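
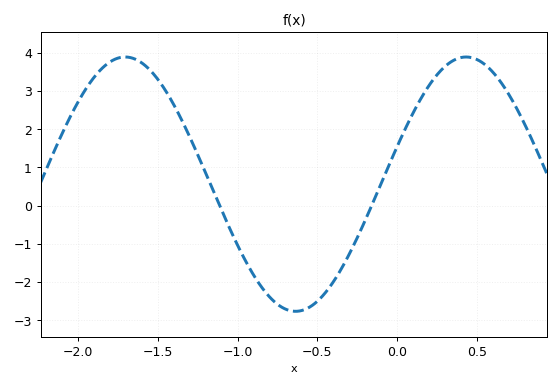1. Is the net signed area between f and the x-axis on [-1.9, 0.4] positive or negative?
positive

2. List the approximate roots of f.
-1.11, -0.16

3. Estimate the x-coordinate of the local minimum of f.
-0.637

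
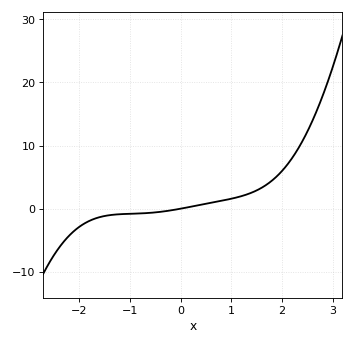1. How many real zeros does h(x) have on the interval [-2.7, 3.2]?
1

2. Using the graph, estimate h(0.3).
0.466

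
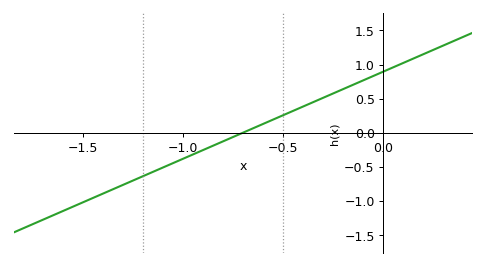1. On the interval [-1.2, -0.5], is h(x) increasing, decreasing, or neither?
increasing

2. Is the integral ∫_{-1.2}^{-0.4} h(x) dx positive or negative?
negative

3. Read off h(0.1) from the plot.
1.02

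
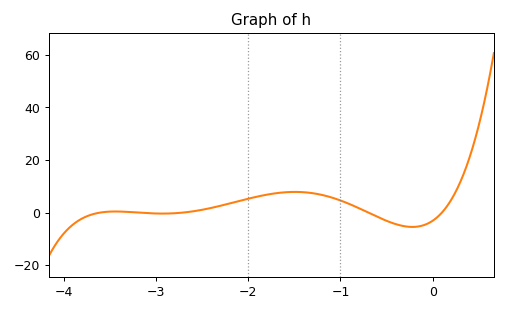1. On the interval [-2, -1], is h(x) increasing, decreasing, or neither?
neither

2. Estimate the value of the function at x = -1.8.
6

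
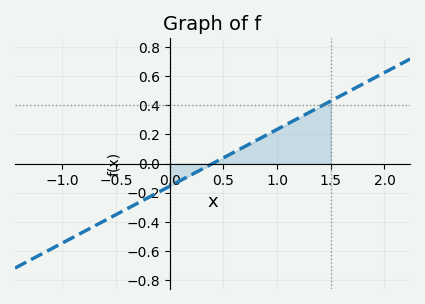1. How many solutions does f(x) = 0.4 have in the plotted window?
1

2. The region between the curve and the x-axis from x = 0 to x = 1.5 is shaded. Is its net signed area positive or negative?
positive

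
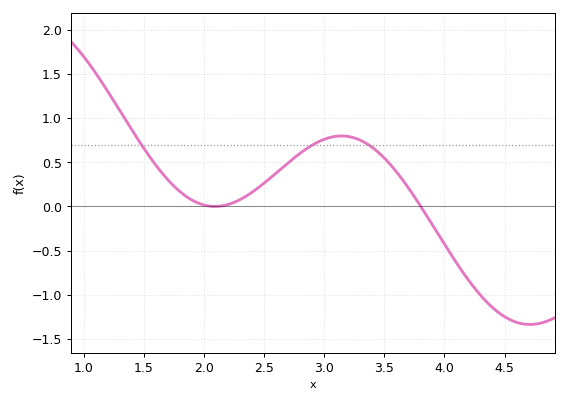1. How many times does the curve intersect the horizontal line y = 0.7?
3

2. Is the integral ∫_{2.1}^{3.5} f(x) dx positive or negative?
positive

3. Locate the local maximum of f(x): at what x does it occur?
3.1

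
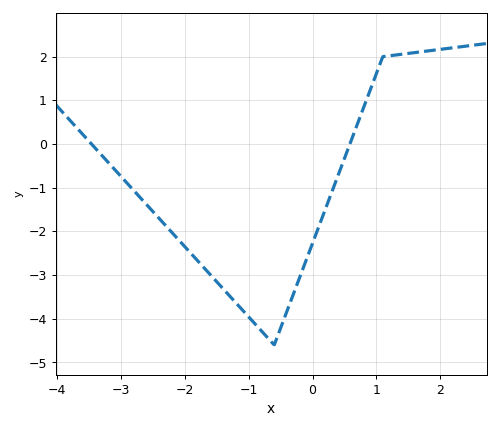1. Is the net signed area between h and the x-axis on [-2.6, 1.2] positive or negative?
negative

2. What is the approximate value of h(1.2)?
2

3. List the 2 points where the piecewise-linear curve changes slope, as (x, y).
(-0.6, -4.6); (1.1, 2)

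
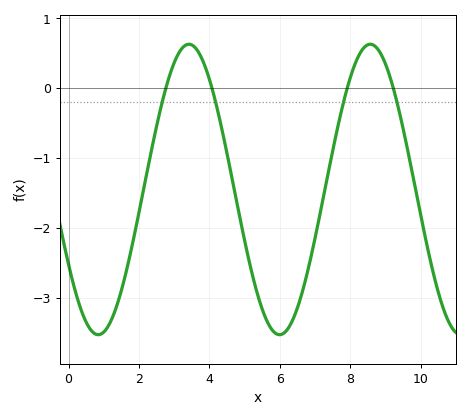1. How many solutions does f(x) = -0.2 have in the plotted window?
4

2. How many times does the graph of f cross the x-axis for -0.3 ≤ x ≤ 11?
4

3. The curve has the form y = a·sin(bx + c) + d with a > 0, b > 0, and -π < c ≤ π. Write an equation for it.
y = 2.08sin(1.22x - 2.6) - 1.45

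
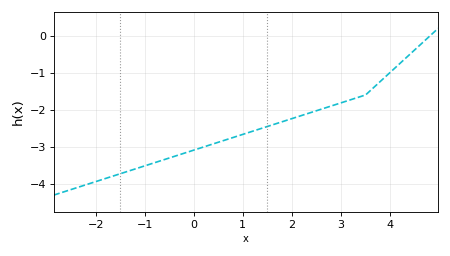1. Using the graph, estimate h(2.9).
-1.9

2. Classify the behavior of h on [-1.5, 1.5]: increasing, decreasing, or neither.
increasing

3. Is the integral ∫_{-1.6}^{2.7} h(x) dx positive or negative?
negative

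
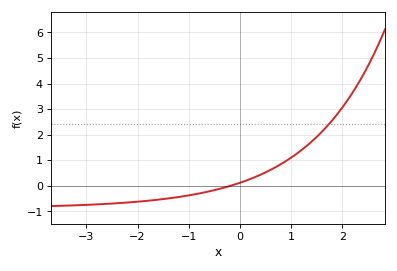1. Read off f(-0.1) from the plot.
0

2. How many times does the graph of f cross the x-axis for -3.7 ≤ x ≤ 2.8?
1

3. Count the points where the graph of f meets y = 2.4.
1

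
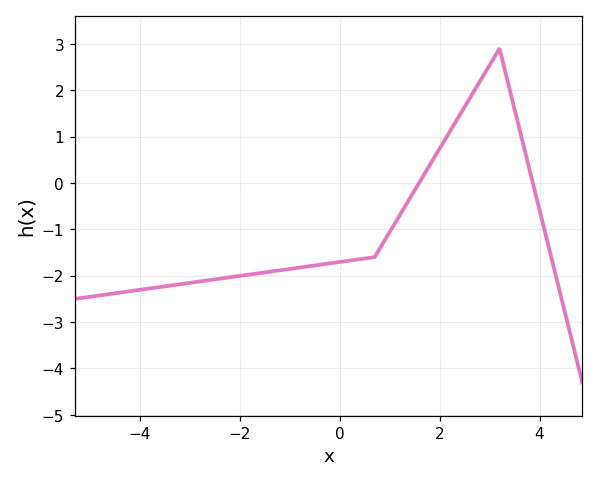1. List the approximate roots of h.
1.6, 3.8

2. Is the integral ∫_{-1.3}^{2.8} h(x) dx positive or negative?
negative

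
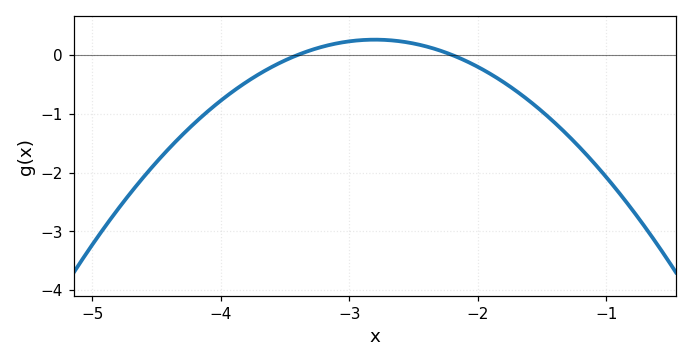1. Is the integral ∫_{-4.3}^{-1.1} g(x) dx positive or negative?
negative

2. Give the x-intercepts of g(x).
-3.4, -2.2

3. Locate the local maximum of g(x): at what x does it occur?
-2.8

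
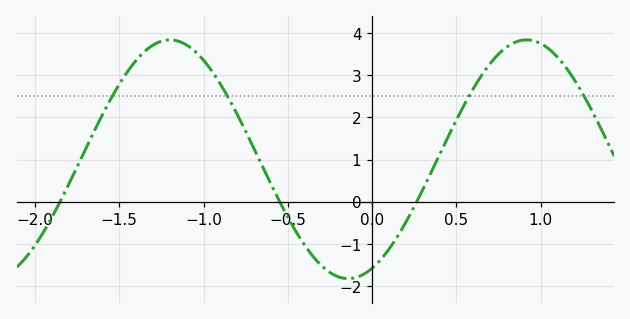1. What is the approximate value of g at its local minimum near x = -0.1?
-1.82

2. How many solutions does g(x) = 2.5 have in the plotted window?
4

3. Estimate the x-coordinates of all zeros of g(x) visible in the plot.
-1.85, -0.548, 0.264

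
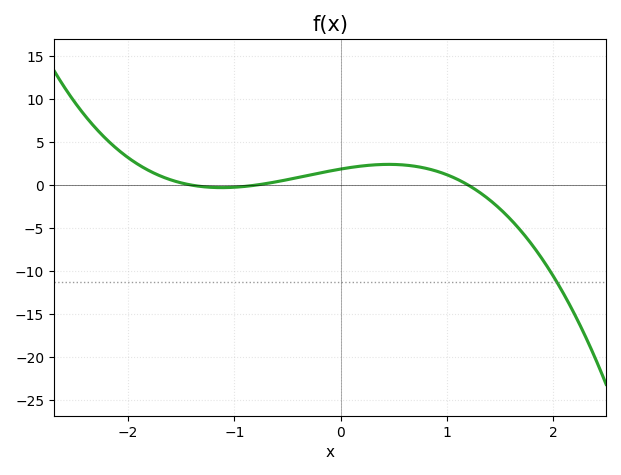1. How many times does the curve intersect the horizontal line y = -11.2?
1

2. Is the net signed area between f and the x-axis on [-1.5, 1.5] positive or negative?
positive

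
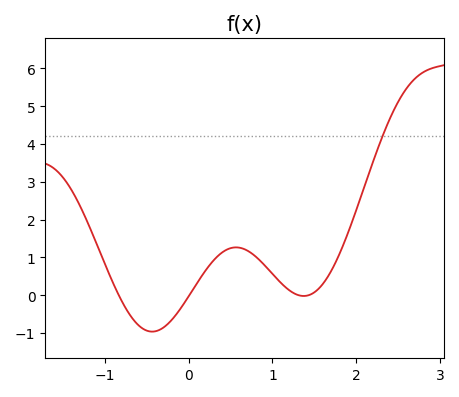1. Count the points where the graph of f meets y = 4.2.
1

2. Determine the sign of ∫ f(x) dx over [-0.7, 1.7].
positive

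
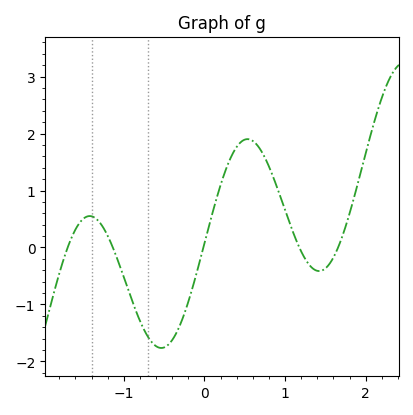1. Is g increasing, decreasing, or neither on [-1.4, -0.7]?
decreasing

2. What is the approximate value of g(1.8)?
0.6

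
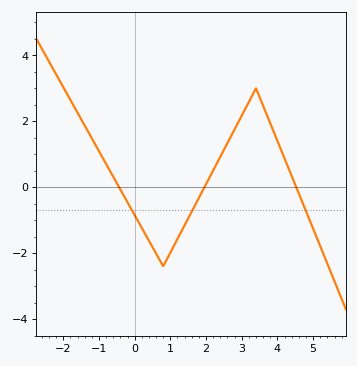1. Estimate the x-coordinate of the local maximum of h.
3.4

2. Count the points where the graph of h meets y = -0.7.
3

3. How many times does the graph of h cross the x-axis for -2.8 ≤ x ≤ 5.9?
3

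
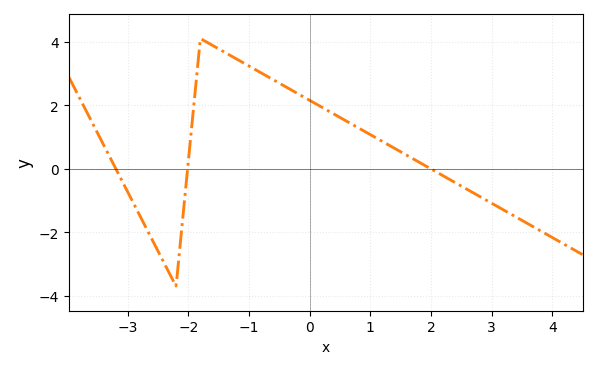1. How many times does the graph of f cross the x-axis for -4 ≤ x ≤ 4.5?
3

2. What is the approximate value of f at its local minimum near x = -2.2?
-3.6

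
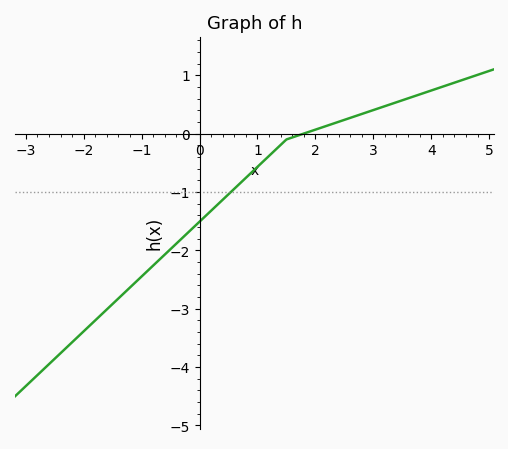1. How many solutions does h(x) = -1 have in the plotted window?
1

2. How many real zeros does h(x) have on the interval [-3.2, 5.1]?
1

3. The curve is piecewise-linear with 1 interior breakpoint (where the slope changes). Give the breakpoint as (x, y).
(1.5, -0.1)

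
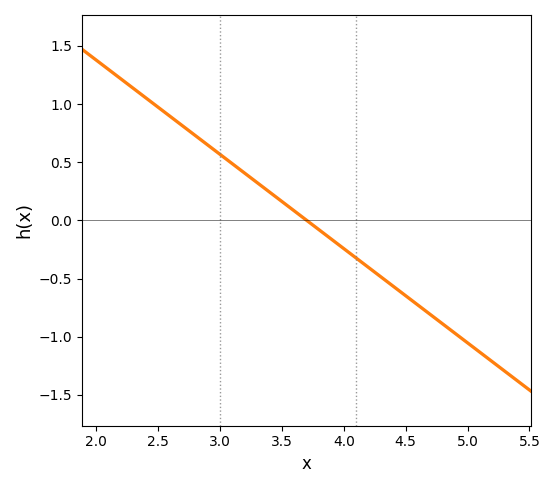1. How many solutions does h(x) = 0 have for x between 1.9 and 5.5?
1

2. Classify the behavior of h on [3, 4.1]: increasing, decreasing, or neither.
decreasing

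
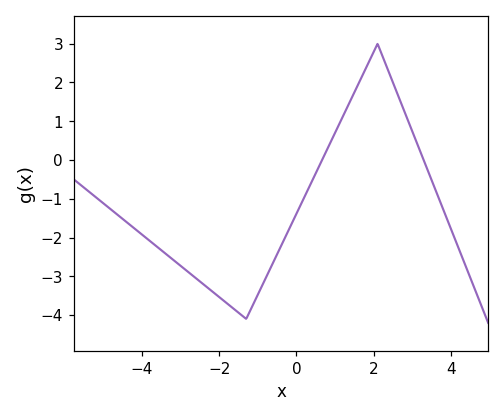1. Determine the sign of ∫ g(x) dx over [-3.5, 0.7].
negative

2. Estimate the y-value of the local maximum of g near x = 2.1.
3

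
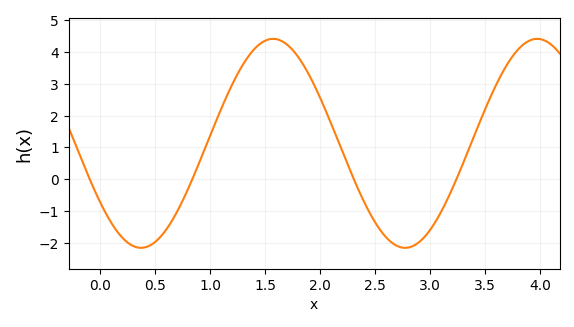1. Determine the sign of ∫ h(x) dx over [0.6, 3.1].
positive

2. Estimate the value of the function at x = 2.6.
-1.8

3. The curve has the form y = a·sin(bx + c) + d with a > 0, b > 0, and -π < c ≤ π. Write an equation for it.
y = 3.28sin(2.6x - 2.5) + 1.13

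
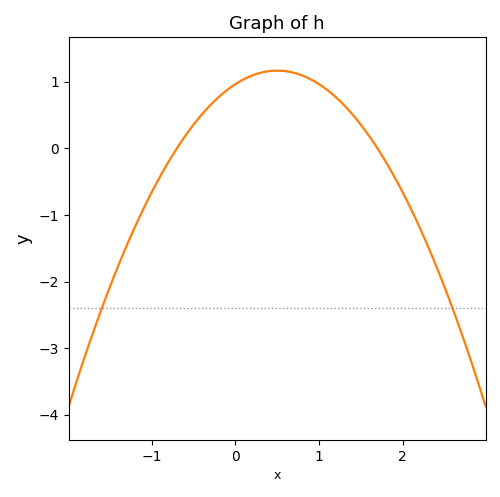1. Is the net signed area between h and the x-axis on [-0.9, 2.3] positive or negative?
positive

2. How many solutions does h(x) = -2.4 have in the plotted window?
2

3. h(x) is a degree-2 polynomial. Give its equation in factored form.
y = -0.81(x + 0.7)(x - 1.7)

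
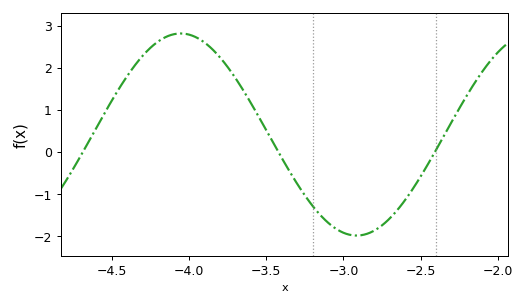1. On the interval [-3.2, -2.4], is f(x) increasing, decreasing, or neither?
neither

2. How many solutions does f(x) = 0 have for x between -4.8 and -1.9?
3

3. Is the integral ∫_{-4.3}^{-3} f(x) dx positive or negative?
positive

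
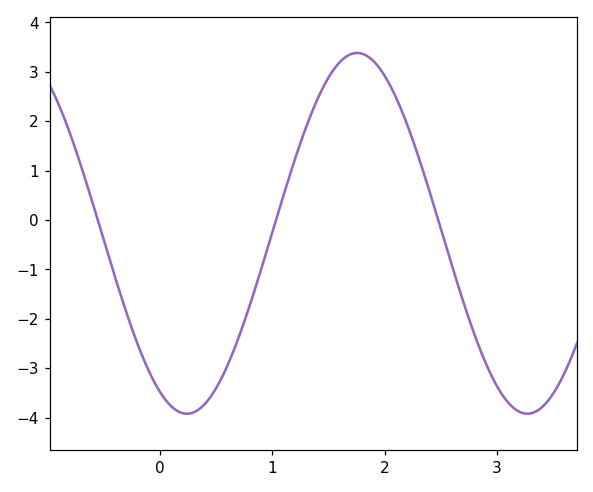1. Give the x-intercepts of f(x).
-0.557, 1.03, 2.48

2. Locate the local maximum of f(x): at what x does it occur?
1.76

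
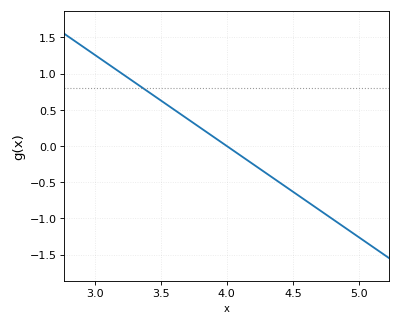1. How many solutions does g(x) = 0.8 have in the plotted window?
1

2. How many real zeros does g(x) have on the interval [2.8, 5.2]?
1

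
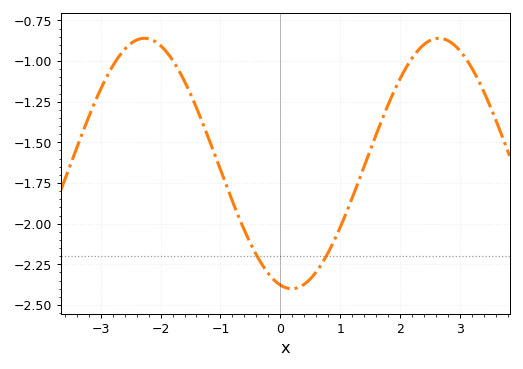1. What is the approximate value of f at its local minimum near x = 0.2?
-2.4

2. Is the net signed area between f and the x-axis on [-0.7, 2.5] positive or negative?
negative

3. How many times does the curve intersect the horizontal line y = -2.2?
2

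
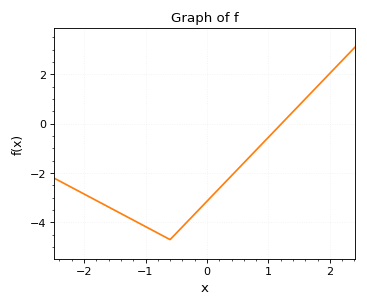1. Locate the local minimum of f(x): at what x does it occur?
-0.6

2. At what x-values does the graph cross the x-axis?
1.2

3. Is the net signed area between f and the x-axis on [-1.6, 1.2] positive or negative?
negative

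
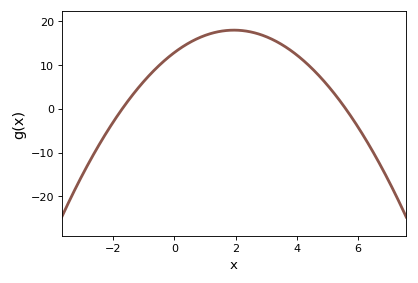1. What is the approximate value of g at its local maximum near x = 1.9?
18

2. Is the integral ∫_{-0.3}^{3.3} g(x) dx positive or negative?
positive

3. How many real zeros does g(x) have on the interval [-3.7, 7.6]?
2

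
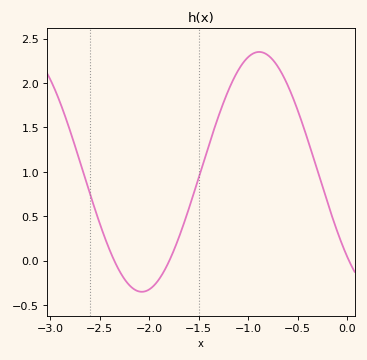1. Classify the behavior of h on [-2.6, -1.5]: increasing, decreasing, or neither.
neither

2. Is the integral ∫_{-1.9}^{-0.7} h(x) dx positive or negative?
positive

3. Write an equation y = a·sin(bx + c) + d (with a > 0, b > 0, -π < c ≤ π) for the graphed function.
y = 1.35sin(2.6x - 2.4) + 1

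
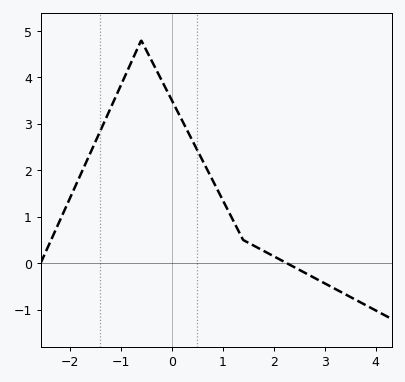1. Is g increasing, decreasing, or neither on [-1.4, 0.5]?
neither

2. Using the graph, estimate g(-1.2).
3.34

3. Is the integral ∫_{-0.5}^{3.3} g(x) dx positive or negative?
positive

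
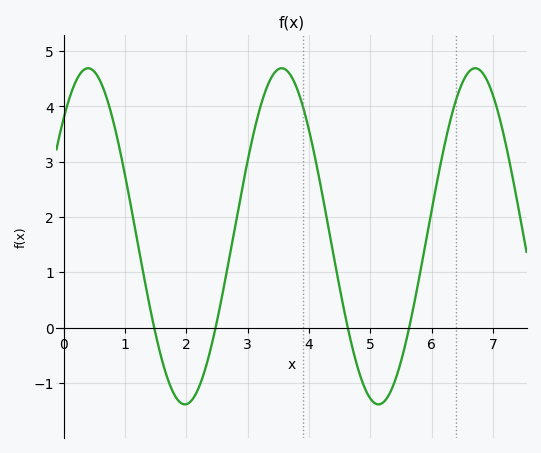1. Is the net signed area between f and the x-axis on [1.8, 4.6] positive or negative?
positive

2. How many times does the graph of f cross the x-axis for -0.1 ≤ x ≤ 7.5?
4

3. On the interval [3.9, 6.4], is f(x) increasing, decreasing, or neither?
neither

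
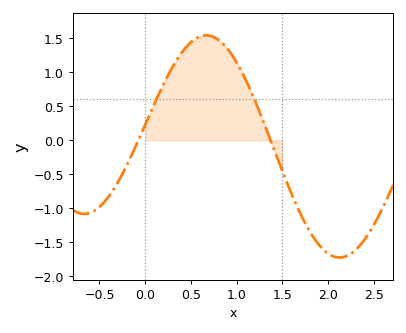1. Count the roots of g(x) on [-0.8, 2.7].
2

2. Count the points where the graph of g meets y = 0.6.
2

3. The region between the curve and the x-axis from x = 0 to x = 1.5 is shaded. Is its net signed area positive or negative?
positive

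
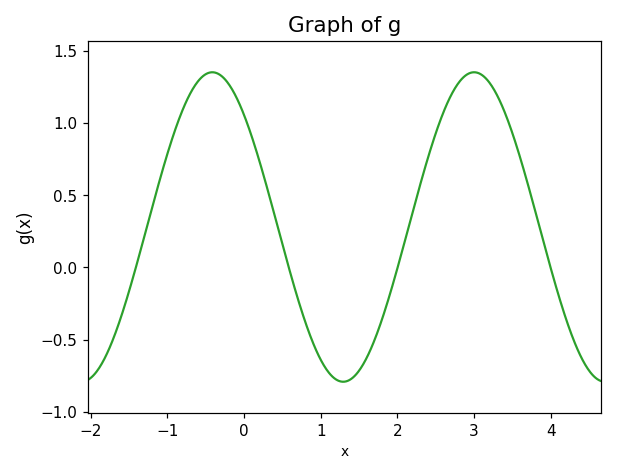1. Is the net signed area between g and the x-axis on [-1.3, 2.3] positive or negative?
positive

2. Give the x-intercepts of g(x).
-1.41, 0.584, 2, 4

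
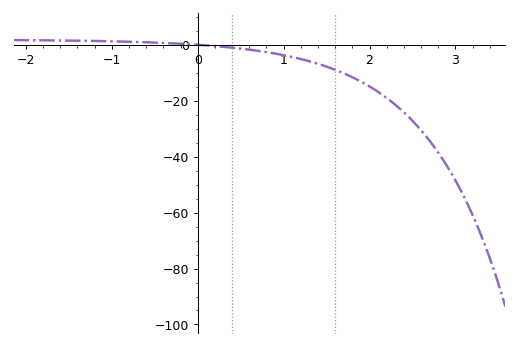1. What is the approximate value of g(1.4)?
-6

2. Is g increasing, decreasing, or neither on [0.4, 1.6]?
decreasing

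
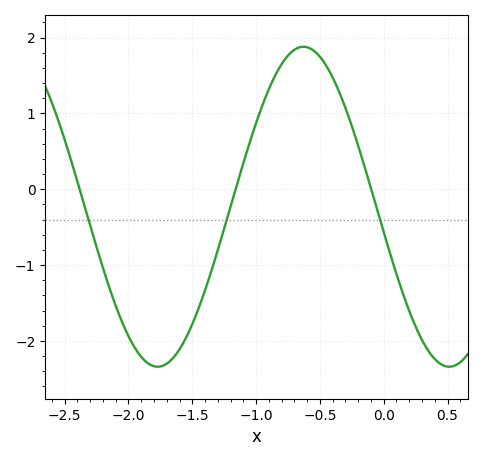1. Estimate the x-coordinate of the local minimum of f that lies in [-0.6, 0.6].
0.5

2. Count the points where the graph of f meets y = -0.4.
3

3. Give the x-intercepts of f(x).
-2.4, -1.15, -0.1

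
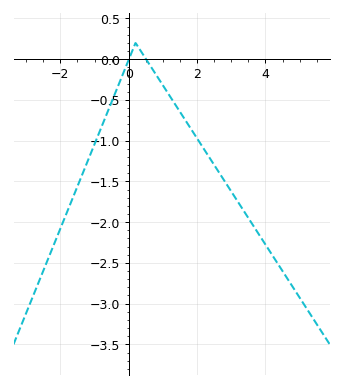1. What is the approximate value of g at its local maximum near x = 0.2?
0.2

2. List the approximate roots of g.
0, 0.6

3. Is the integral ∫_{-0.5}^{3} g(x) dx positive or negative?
negative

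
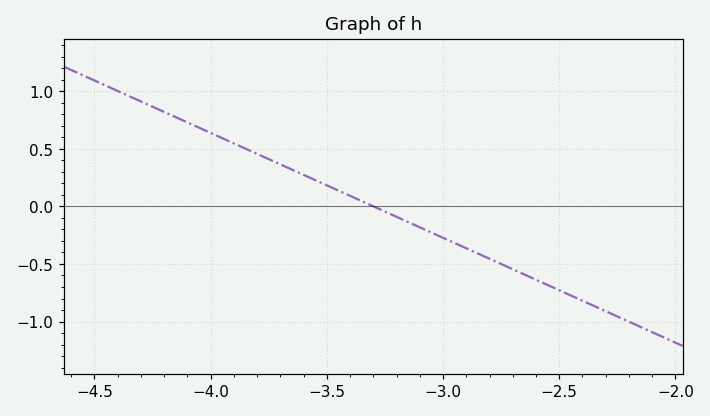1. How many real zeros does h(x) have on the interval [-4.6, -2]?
1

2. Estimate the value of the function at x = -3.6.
0.273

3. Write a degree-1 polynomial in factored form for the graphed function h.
y = -0.91(x + 3.3)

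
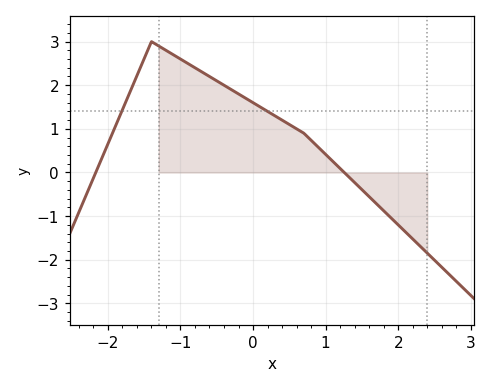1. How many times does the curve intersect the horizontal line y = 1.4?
2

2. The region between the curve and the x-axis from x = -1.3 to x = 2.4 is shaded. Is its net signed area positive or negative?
positive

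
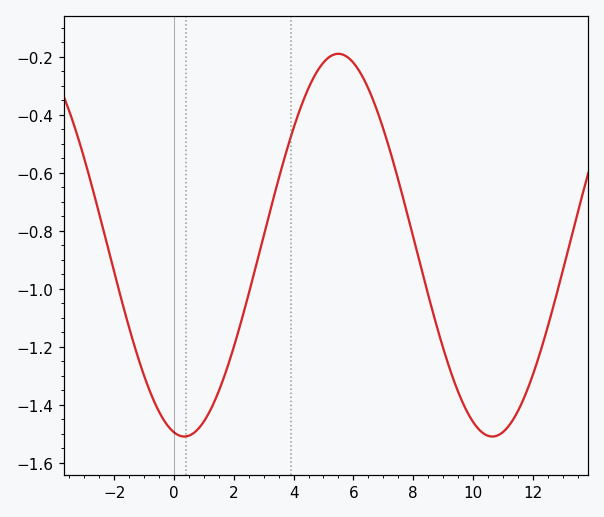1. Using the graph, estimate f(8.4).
-0.98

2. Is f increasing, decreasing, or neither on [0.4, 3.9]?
increasing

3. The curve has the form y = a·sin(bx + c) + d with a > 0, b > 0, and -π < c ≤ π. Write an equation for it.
y = 0.66sin(0.61x - 1.8) - 0.85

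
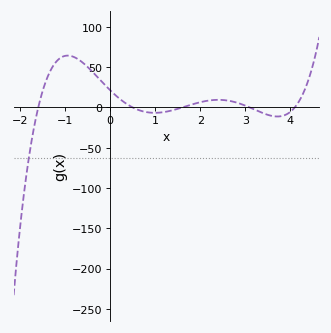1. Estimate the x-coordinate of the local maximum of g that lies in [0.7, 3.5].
2.4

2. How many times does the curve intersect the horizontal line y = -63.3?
1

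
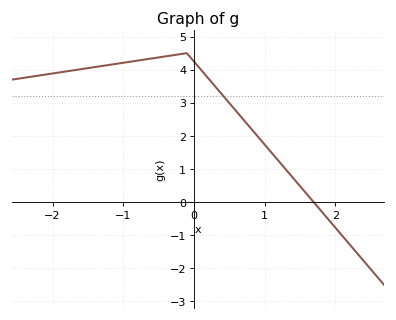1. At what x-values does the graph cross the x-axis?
1.69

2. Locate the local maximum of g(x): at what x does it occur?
-0.1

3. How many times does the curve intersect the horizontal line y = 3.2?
1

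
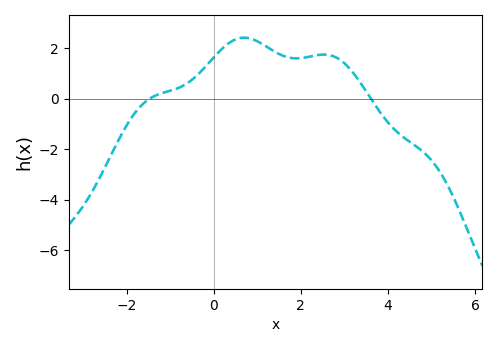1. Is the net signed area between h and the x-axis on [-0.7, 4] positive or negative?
positive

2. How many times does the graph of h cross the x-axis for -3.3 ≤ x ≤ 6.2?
2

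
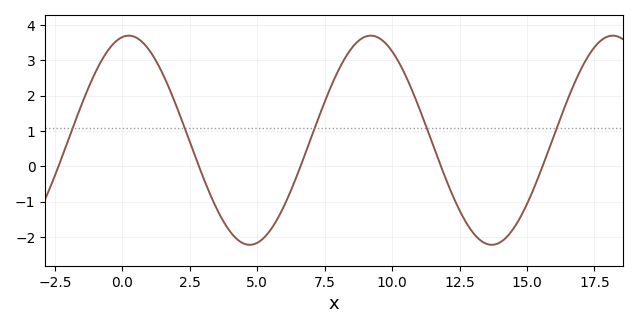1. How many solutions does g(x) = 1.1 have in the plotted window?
5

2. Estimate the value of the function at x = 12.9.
-1.77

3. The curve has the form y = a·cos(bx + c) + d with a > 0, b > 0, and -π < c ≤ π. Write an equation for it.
y = 2.96cos(0.7x - 0.162) + 0.74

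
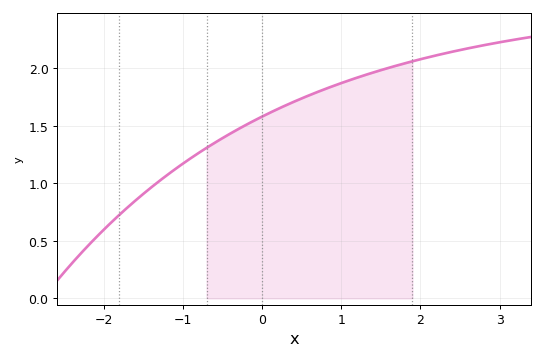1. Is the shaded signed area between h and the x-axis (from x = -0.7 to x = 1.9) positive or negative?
positive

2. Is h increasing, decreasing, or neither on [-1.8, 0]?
increasing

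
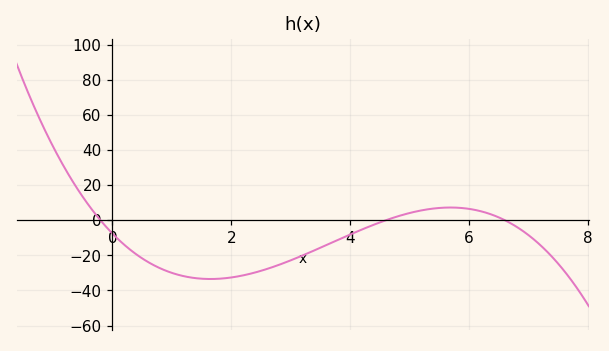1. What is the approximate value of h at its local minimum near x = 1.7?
-34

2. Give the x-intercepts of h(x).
-0.2, 4.6, 6.6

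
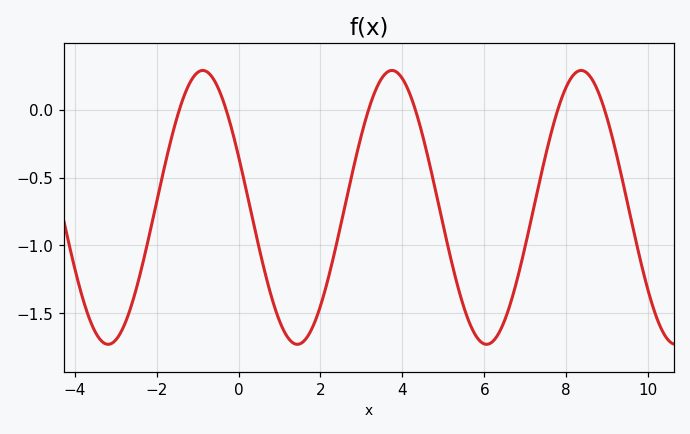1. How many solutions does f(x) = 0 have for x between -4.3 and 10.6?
6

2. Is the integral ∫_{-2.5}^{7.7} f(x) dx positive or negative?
negative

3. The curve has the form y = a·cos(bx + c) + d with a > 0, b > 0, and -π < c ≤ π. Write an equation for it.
y = 1.01cos(1.4x + 1.2) - 0.72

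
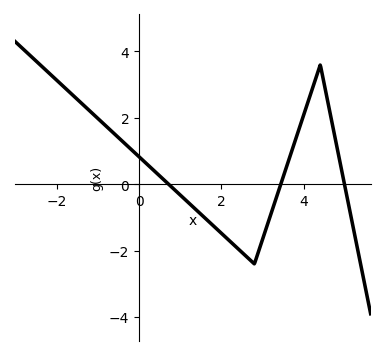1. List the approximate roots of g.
0.8, 3.4, 5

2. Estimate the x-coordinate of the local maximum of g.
4.4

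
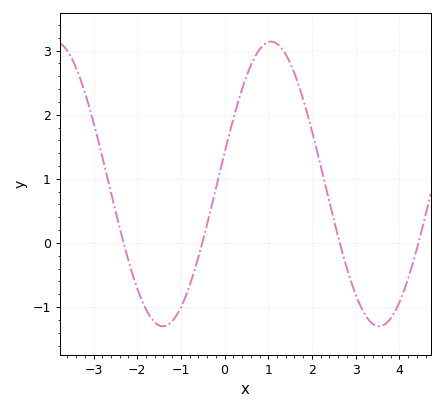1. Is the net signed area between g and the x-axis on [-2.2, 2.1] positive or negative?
positive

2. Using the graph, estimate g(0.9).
3.09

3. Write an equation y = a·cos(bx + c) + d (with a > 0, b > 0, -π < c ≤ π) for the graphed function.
y = 2.22cos(1.27x - 1.35) + 0.92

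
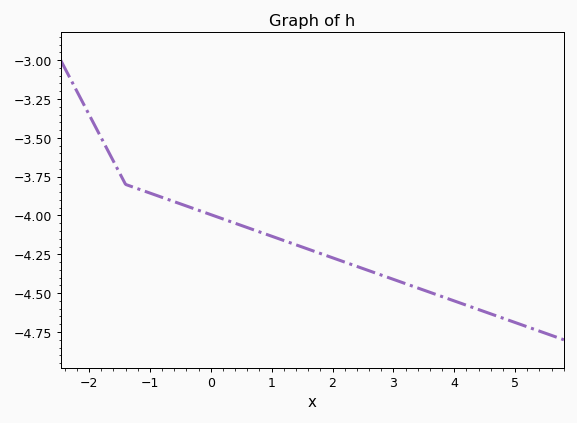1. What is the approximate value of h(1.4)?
-4.2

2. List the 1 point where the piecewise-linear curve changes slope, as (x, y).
(-1.4, -3.8)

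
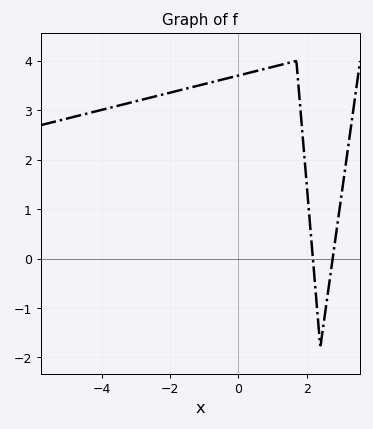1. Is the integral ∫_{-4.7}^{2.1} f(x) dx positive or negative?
positive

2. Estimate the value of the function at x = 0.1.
3.7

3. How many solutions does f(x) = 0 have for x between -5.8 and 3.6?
2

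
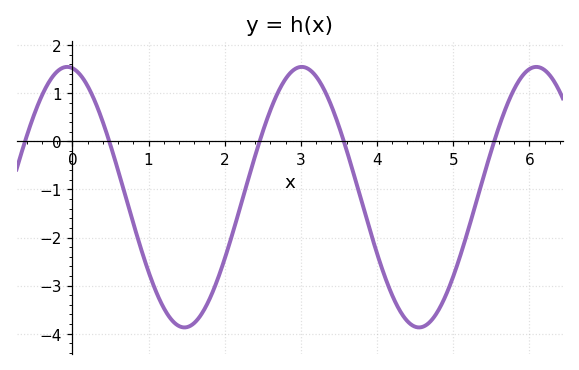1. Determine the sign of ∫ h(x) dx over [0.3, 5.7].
negative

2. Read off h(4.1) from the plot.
-2.8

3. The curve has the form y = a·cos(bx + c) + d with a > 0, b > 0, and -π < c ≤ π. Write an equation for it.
y = 2.71cos(2.04x + 0.14) - 1.16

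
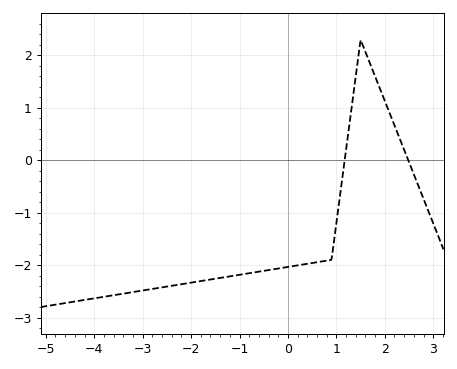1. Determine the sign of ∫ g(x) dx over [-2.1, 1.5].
negative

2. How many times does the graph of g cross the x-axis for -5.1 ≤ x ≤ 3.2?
2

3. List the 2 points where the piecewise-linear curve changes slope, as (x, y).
(0.9, -1.9); (1.5, 2.3)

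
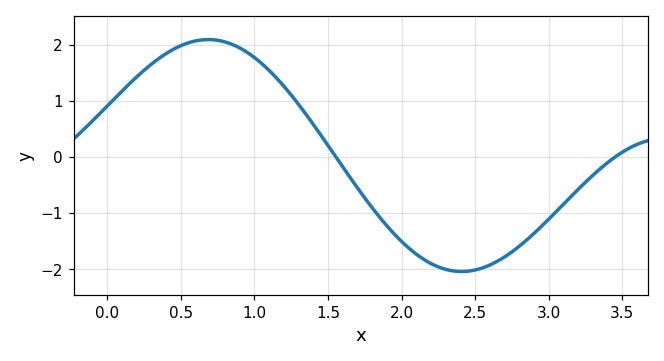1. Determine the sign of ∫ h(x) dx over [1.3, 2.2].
negative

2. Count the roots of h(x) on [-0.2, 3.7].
2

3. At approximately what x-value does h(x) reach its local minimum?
2.4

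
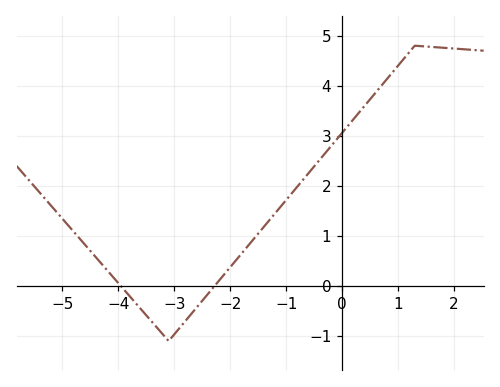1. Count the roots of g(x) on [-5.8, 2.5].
2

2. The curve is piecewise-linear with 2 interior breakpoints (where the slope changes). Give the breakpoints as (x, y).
(-3.1, -1.1); (1.3, 4.8)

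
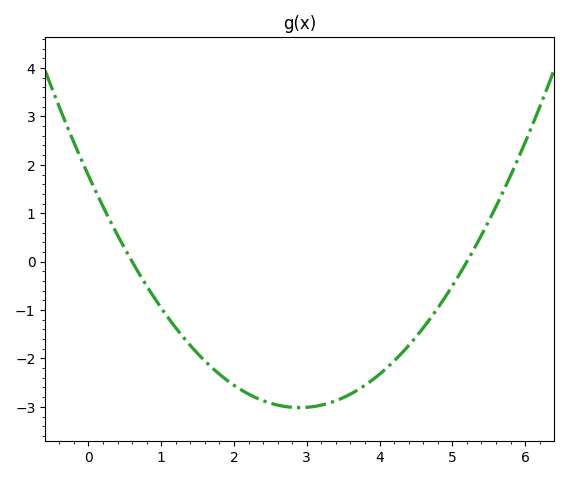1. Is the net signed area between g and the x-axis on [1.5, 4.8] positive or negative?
negative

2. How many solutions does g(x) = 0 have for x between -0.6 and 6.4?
2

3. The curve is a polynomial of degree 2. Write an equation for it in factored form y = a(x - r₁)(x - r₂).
y = 0.57(x - 0.6)(x - 5.2)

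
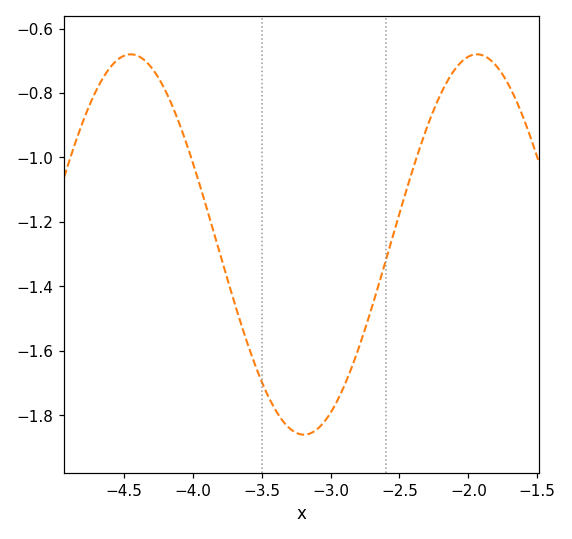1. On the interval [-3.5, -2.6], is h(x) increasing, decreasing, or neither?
neither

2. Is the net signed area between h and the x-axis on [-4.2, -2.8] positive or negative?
negative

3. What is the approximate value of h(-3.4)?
-1.78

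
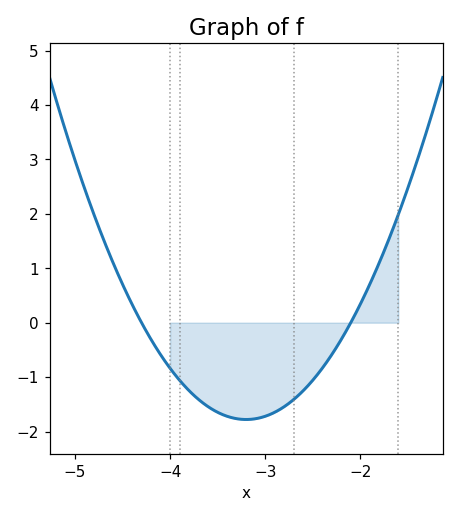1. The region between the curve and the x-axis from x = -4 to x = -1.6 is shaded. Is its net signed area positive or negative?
negative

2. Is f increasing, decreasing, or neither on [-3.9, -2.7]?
neither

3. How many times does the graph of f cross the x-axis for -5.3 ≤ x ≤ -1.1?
2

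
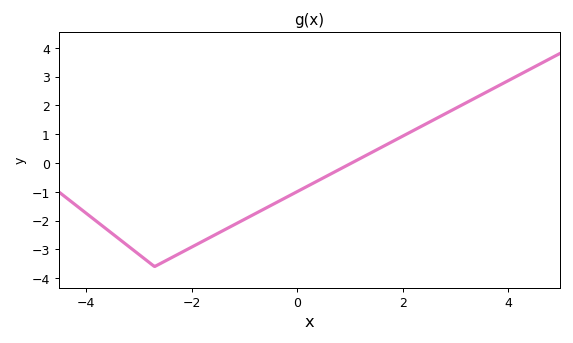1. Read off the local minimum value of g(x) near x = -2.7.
-3.6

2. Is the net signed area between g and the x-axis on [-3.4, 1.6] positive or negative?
negative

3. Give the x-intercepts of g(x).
1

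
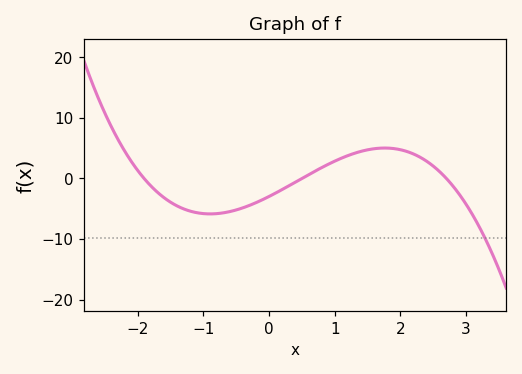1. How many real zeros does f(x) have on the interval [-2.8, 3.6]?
3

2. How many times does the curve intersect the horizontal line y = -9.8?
1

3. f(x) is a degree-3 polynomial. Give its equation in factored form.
y = -1.16(x + 1.9)(x - 0.5)(x - 2.7)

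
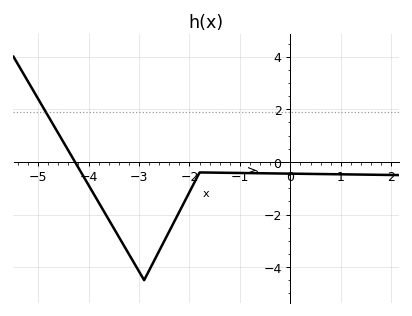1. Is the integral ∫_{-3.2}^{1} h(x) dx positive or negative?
negative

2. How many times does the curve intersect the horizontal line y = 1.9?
1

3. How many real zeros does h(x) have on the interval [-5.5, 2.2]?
1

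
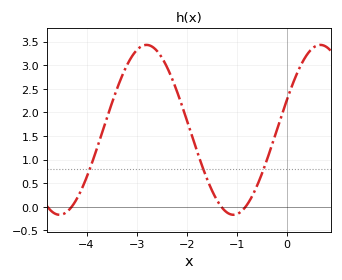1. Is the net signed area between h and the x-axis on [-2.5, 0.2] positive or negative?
positive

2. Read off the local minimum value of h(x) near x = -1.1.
-0.15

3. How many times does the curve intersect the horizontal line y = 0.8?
3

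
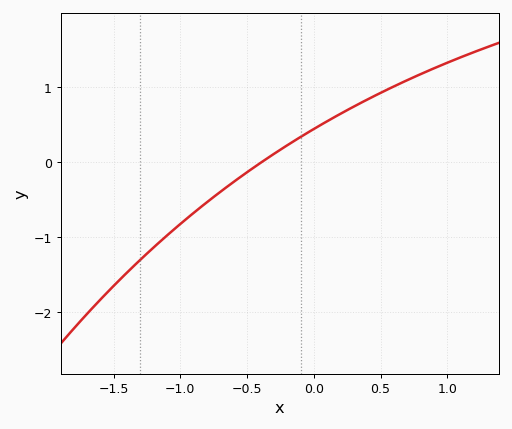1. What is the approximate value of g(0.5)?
0.921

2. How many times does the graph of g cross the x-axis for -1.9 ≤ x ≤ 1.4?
1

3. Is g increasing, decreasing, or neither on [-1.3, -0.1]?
increasing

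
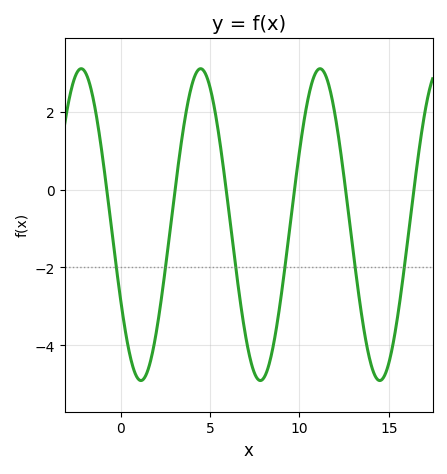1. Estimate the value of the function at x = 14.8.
-4.8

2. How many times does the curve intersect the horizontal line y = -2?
6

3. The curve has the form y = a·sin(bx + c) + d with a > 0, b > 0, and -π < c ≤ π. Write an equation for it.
y = 4sin(0.94x - 2.6) - 0.9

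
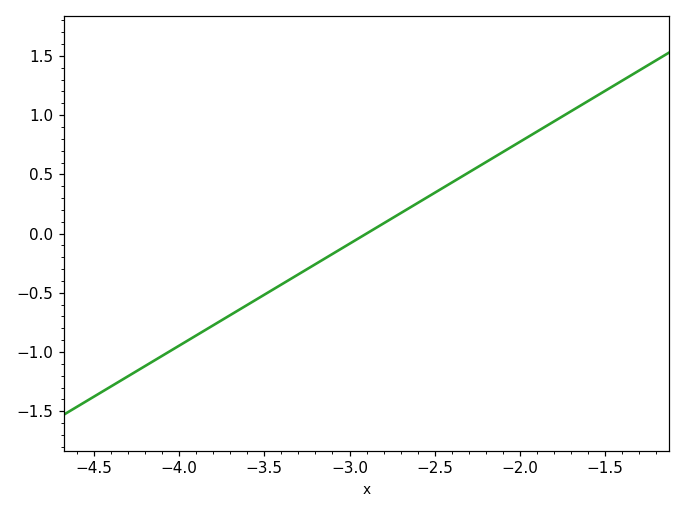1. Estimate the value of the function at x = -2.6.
0.258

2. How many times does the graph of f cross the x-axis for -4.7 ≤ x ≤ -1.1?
1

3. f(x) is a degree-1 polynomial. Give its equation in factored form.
y = 0.86(x + 2.9)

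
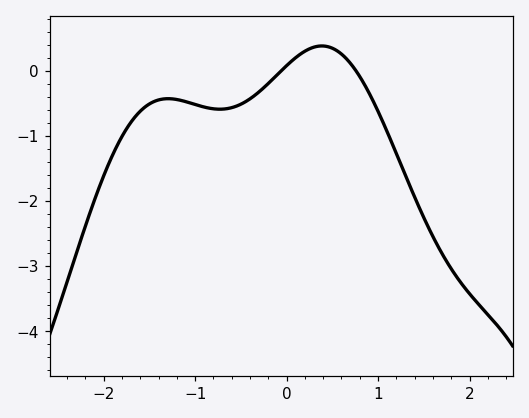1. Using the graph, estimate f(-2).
-1.6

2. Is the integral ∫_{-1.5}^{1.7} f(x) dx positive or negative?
negative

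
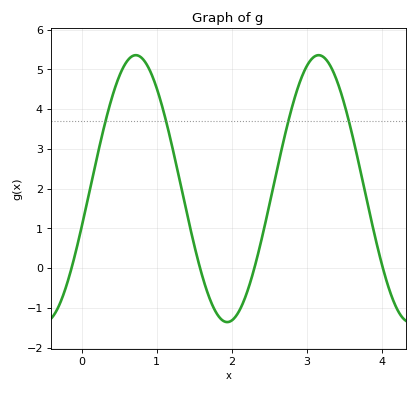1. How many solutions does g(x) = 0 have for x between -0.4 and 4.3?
4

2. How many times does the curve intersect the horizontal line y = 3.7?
4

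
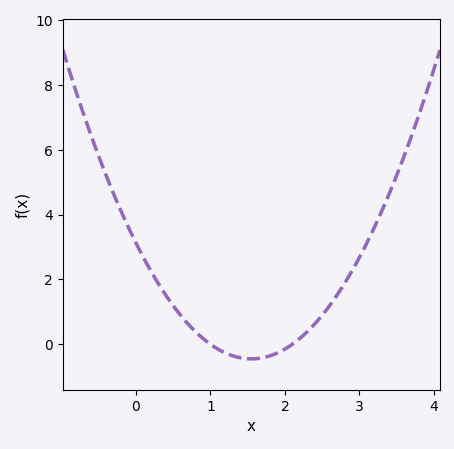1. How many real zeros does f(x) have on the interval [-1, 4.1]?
2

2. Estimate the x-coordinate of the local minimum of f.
1.6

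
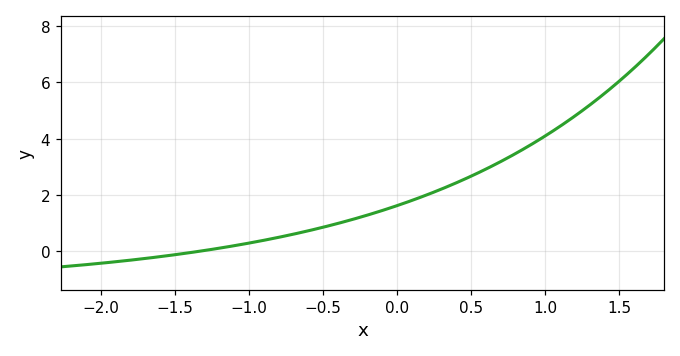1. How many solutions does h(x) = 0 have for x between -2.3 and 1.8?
1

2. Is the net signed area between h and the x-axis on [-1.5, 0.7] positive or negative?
positive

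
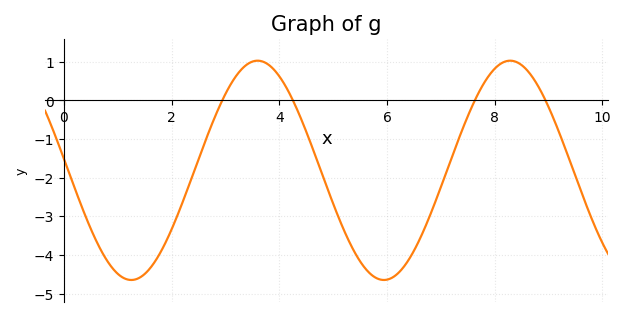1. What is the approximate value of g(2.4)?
-1.91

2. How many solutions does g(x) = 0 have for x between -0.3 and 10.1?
4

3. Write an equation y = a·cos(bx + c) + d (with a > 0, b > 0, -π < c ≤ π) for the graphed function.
y = 2.84cos(1.34x + 1.46) - 1.81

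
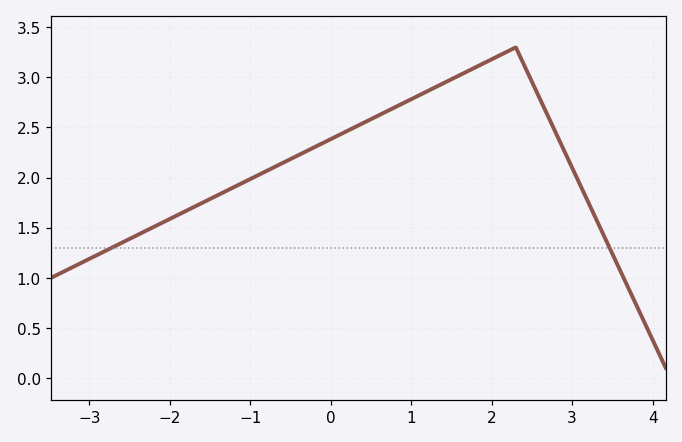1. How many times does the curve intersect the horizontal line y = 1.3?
2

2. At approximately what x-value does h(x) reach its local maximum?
2.2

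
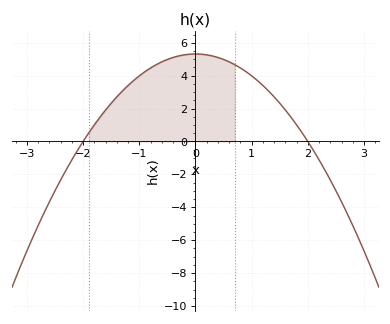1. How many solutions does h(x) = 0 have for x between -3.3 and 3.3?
2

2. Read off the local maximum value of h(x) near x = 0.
5.4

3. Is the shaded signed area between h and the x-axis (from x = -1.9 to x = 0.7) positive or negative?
positive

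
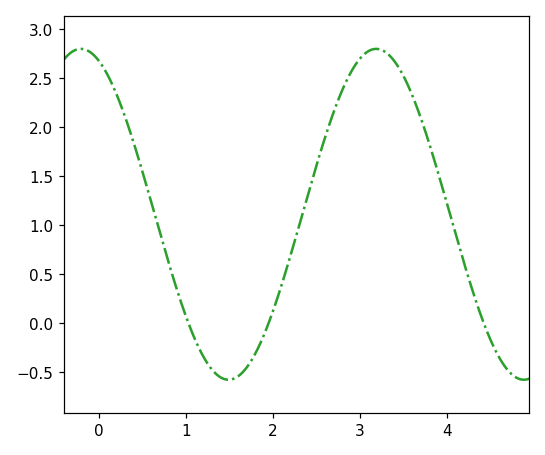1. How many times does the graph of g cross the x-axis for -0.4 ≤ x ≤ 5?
3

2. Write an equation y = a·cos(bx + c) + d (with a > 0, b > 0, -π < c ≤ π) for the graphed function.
y = 1.69cos(1.9x + 0.38) + 1.11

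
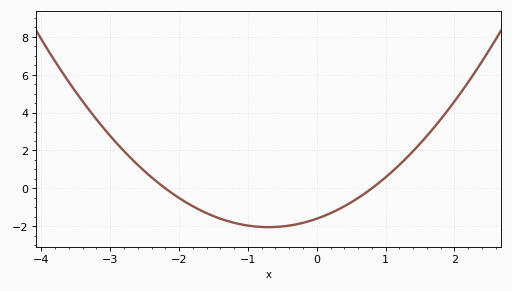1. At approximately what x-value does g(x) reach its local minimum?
-0.7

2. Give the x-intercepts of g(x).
-2.2, 0.8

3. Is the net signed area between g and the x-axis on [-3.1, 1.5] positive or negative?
negative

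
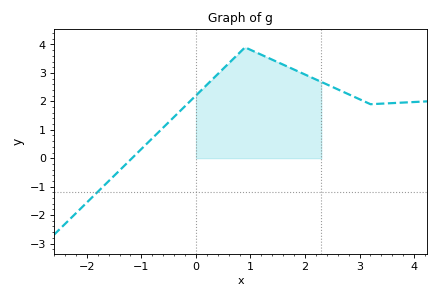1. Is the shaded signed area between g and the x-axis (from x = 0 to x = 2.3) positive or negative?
positive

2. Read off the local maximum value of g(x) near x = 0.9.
3.9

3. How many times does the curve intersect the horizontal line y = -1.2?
1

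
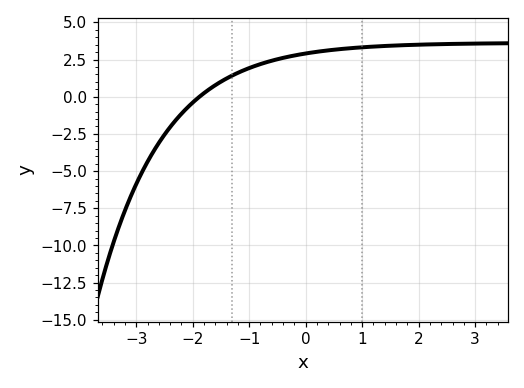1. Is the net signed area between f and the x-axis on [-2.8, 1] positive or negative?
positive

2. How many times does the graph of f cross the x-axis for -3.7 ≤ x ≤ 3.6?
1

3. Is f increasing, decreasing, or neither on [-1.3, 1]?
increasing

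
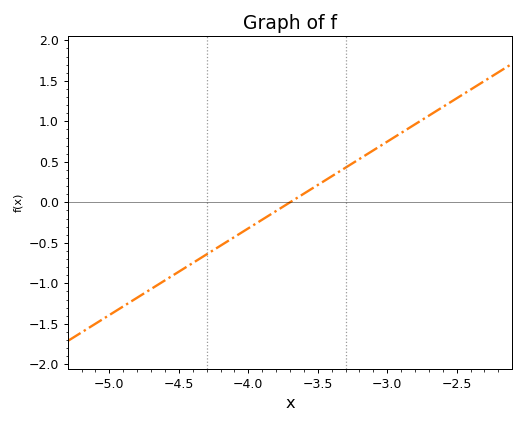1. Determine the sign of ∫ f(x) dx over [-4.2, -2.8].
positive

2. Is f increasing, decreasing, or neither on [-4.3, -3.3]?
increasing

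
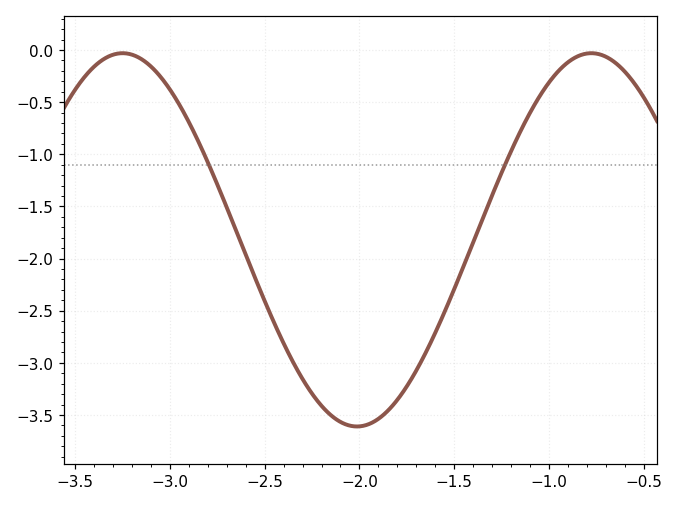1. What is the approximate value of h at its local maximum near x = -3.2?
-0.03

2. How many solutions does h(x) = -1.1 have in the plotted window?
2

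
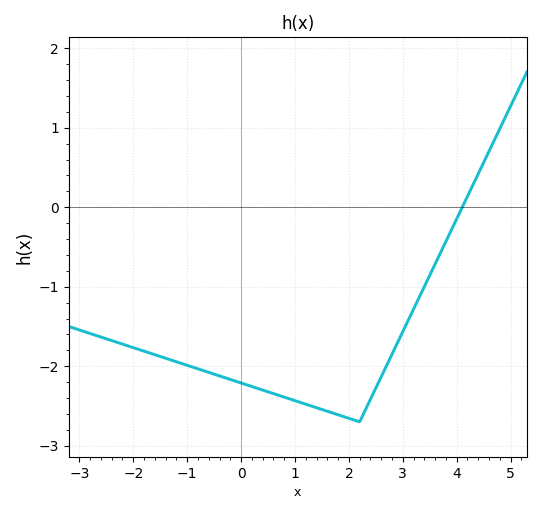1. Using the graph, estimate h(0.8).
-2.4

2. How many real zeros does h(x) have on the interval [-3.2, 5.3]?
1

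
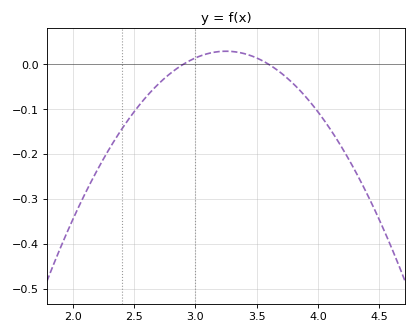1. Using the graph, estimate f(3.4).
0.02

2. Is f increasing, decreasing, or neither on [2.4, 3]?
increasing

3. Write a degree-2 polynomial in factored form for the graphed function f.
y = -0.24(x - 2.9)(x - 3.6)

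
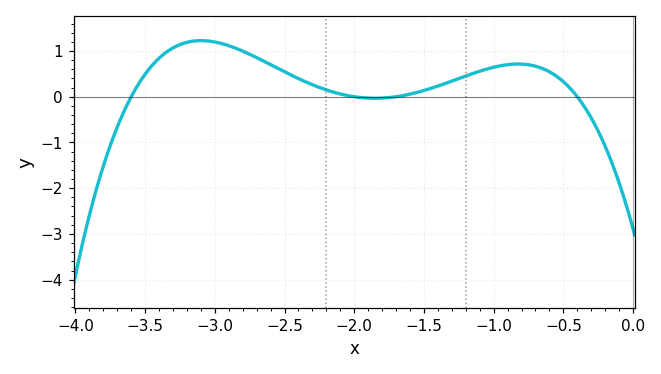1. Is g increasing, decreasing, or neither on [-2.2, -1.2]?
neither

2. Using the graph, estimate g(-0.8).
0.714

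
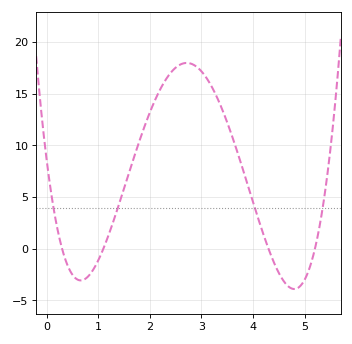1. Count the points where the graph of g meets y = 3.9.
4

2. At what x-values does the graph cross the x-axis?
0.3, 1.1, 4.3, 5.2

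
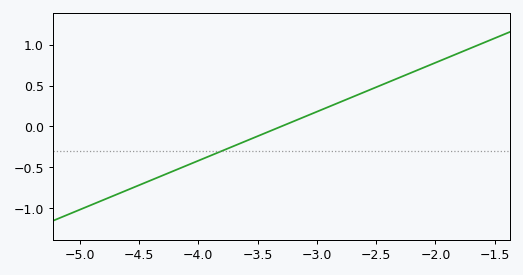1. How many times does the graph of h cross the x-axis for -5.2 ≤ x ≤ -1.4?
1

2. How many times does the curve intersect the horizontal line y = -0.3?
1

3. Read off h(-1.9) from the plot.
0.85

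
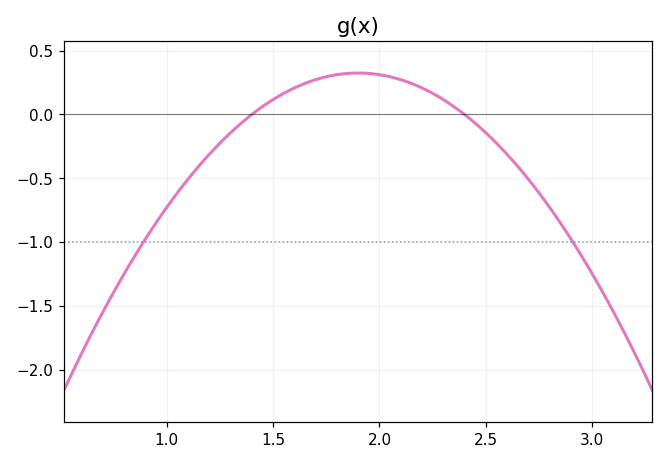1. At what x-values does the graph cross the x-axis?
1.4, 2.4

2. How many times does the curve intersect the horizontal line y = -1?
2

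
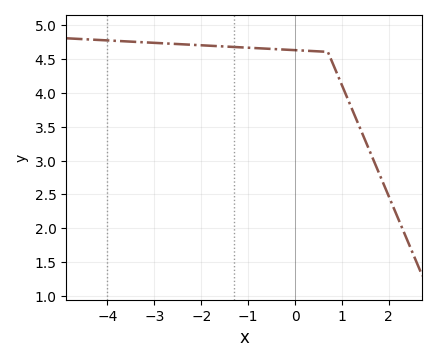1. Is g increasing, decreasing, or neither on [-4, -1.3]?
decreasing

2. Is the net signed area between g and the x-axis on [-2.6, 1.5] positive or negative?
positive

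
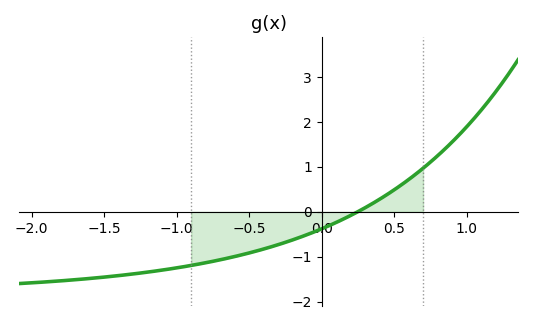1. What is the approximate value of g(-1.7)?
-1.5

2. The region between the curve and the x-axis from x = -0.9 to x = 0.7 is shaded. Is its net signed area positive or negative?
negative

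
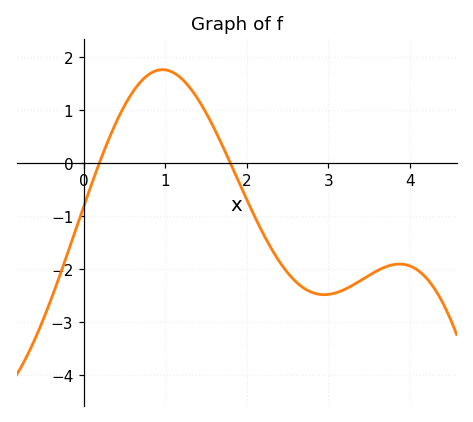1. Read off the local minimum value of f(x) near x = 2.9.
-2.5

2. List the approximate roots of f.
0.2, 1.8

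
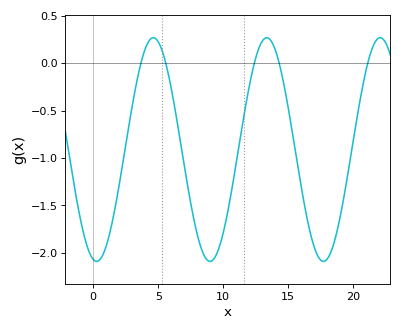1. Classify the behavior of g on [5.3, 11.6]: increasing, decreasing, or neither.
neither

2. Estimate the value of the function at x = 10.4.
-1.55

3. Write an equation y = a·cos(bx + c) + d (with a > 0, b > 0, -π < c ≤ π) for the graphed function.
y = 1.18cos(0.72x + 3) - 0.91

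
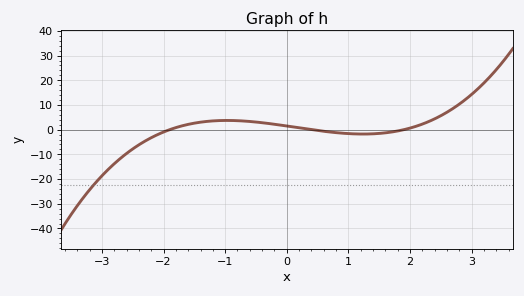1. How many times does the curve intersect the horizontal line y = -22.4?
1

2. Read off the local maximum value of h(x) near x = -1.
4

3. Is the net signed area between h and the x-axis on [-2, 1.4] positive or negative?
positive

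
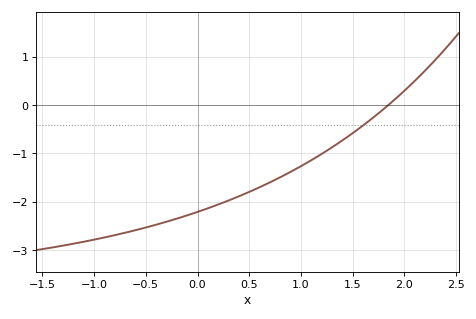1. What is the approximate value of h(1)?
-1.26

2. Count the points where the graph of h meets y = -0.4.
1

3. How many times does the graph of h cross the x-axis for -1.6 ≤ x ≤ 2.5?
1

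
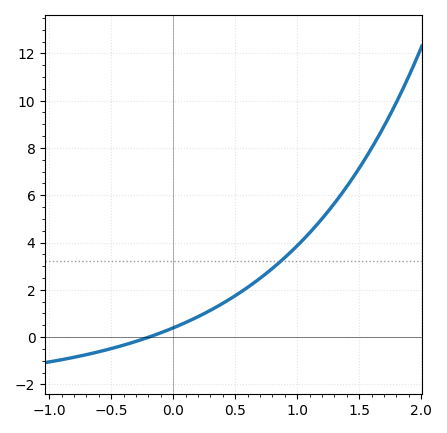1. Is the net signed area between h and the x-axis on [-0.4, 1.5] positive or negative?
positive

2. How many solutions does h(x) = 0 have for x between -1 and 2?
1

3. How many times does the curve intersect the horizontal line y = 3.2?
1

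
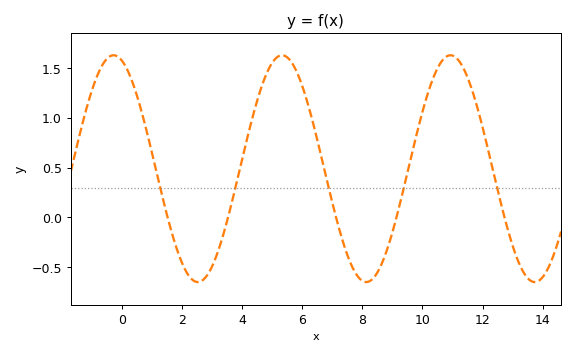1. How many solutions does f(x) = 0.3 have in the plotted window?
5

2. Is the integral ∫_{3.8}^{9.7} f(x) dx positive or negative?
positive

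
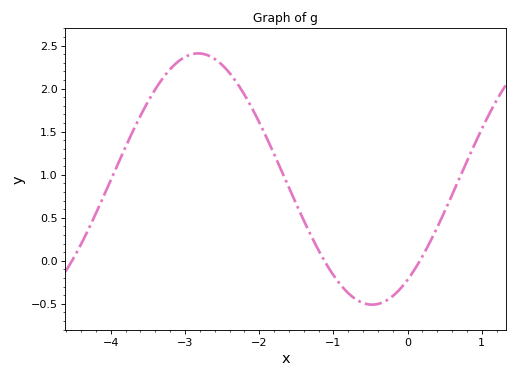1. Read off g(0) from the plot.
-0.2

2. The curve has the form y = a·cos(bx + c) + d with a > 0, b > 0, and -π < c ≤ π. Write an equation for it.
y = 1.46cos(1.3x - 2.5) + 0.95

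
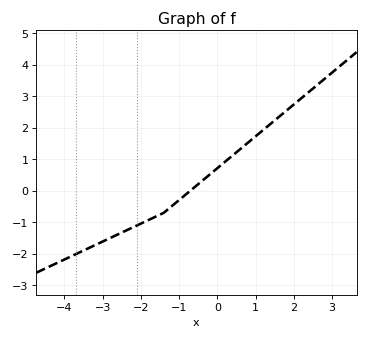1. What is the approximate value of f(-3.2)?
-1.73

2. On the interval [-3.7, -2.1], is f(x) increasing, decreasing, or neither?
increasing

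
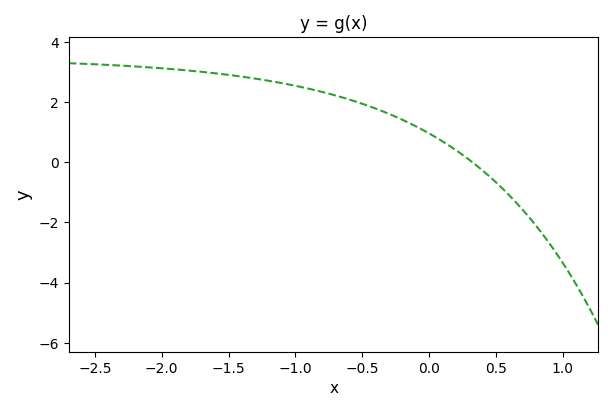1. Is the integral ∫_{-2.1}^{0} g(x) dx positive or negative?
positive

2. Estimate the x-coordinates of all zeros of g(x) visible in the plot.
0.3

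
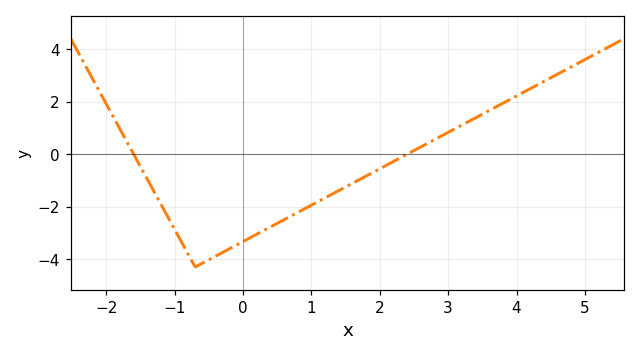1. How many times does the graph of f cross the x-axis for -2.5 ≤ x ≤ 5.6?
2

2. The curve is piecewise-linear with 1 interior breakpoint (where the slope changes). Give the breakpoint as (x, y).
(-0.7, -4.3)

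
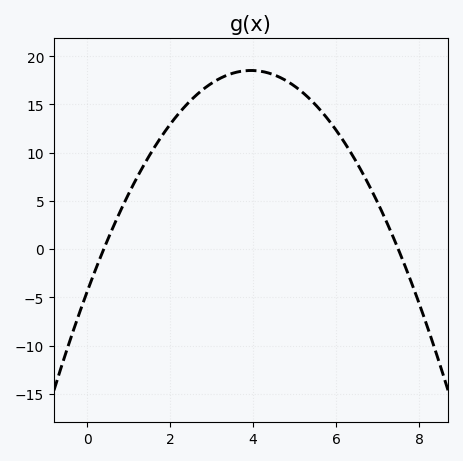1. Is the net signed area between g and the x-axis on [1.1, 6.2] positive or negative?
positive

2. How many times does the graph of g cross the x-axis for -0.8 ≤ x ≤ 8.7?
2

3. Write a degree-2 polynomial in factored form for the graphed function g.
y = -1.47(x - 0.4)(x - 7.5)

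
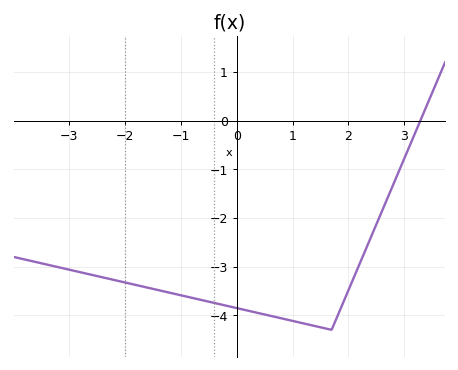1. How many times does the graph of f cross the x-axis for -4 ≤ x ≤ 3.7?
1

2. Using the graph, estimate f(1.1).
-4.1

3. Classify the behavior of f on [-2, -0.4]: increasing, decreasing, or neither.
decreasing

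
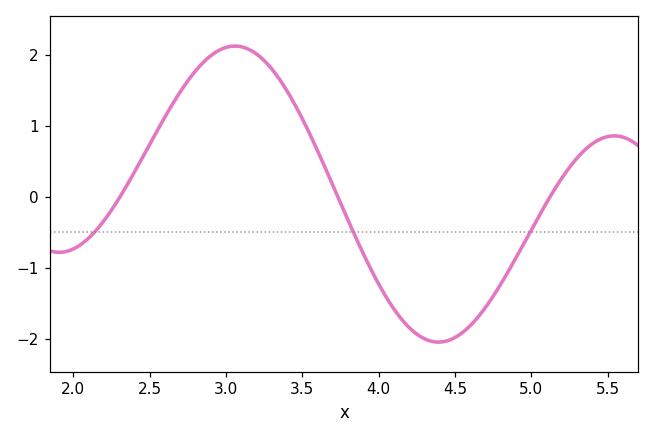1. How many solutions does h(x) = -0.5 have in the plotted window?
3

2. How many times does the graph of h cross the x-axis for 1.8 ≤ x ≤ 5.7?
3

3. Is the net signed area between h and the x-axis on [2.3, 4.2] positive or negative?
positive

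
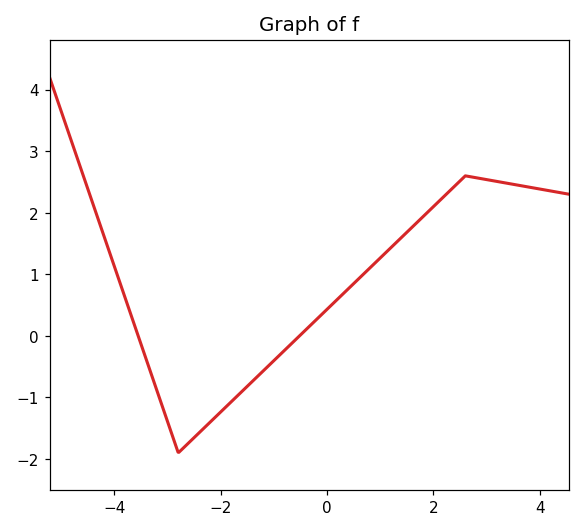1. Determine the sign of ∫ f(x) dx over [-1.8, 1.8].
positive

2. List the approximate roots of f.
-3.55, -0.52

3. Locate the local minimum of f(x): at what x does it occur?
-2.8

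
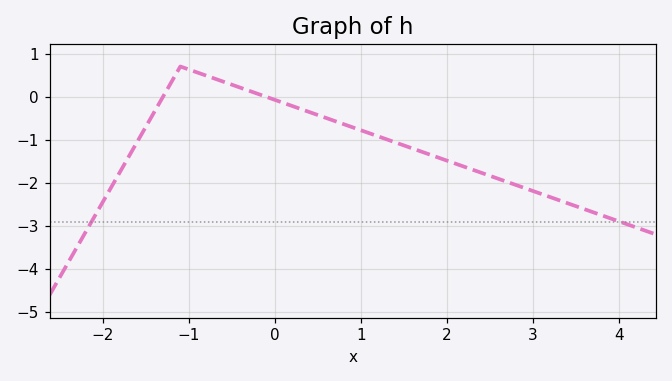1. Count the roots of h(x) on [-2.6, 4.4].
2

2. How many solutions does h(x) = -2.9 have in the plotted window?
2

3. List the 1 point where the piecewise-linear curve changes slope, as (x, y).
(-1.1, 0.7)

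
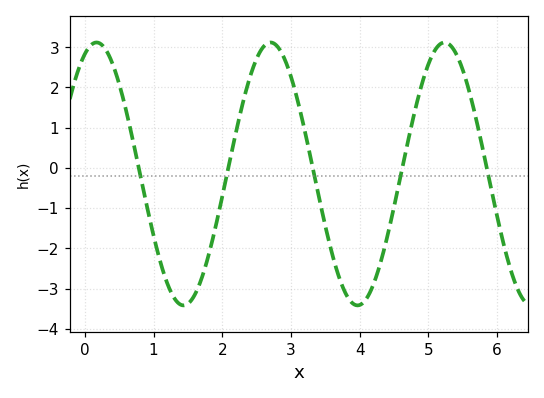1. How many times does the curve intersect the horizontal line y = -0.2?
5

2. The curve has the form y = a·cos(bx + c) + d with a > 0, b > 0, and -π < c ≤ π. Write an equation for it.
y = 3.27cos(2.5x - 0.42) - 0.15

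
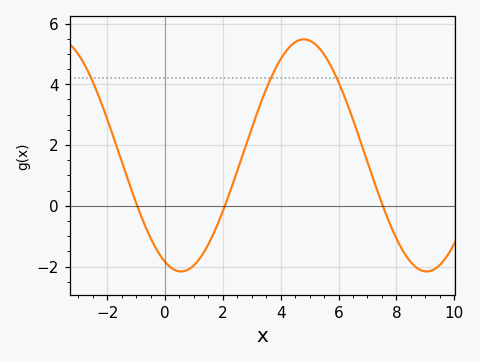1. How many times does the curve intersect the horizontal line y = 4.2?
3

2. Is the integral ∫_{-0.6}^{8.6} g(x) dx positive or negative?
positive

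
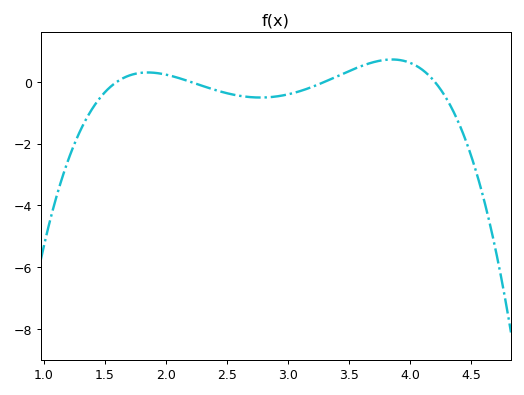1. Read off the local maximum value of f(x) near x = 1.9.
0.301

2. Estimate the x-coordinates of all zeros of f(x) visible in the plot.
1.6, 2.2, 3.3, 4.2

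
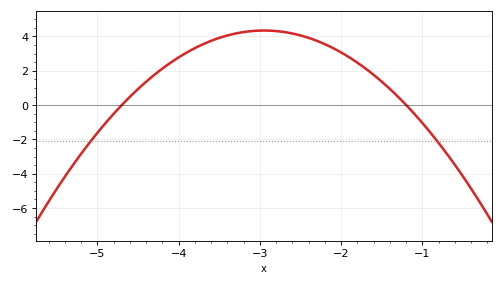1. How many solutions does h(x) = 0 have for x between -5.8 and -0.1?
2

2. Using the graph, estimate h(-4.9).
-1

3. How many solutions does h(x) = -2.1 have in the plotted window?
2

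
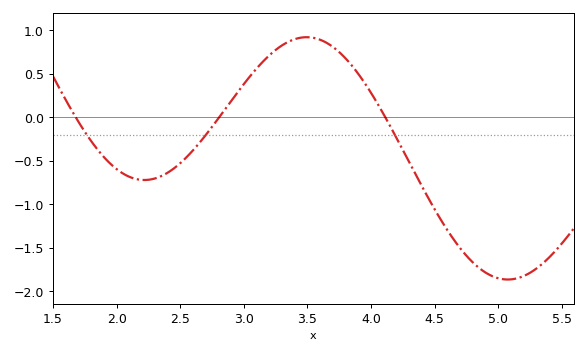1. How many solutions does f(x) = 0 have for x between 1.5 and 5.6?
3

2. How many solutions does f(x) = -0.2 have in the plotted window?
3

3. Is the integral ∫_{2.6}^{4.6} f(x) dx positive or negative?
positive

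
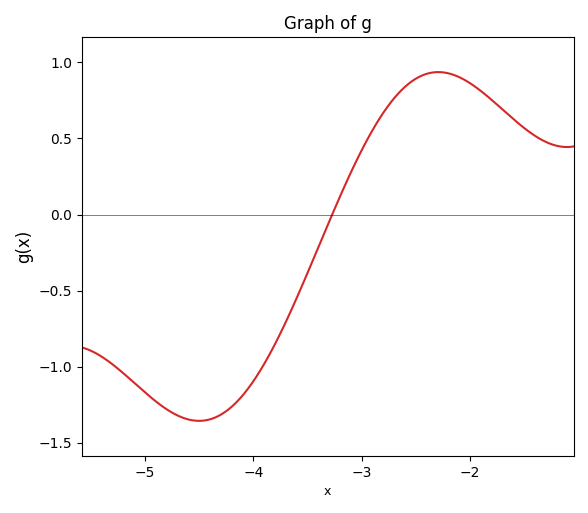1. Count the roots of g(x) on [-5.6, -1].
1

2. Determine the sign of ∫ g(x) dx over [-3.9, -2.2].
positive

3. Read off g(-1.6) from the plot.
0.628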